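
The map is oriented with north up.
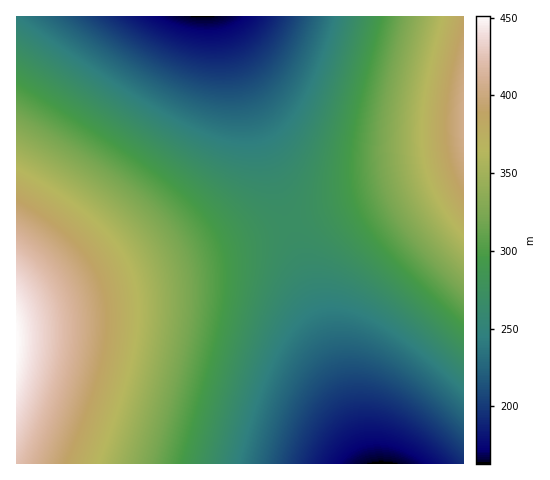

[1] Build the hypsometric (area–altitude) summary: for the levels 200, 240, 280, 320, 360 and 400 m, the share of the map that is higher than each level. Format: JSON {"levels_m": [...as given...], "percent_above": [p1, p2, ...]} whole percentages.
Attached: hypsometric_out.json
{"levels_m": [200, 240, 280, 320, 360, 400], "percent_above": [92, 77, 52, 33, 19, 7]}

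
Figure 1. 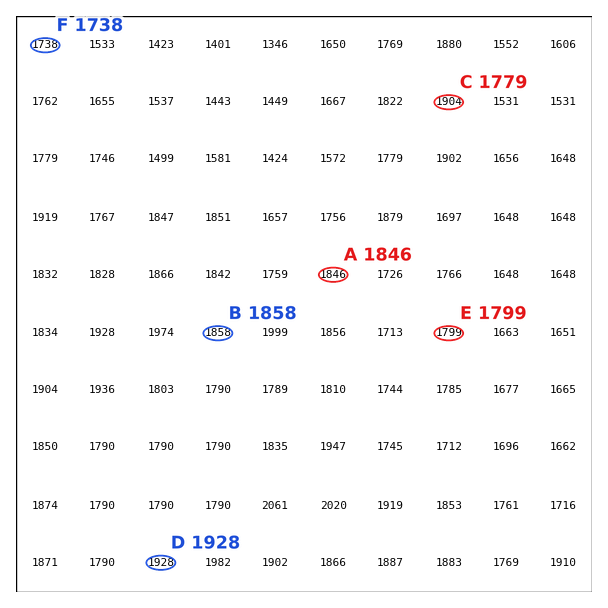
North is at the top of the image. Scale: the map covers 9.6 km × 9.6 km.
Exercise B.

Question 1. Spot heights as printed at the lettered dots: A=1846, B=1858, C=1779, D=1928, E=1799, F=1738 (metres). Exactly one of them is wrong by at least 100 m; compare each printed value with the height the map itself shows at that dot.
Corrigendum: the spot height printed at C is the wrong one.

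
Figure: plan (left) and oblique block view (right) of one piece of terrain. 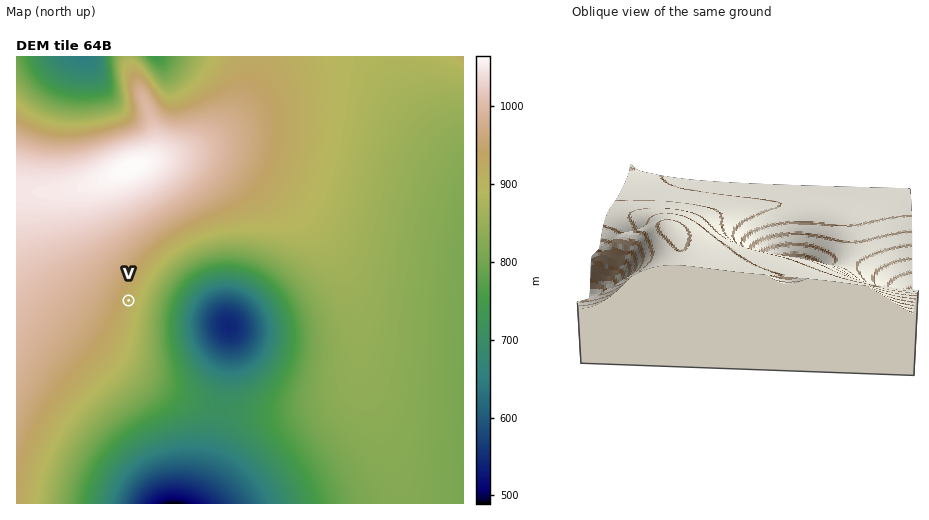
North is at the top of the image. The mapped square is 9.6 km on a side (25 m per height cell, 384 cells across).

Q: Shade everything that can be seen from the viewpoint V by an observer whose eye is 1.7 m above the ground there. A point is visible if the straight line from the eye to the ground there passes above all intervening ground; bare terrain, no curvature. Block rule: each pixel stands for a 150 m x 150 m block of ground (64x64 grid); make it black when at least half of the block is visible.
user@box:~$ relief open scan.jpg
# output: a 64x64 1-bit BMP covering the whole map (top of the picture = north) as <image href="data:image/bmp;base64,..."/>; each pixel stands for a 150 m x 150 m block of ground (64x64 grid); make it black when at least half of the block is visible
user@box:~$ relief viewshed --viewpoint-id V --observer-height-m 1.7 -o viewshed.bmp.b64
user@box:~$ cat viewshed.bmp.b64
<image width="64" height="64" href="data:image/bmp;base64,Qk0+AgAAAAAAAD4AAAAoAAAAQAAAAEAAAAABAAEAAAAAAAACAAATCwAAEwsAAAIAAAAAAAAA////AAAAAAAAAAAD/////AAAAAP////8AAAAA/////wAAAAD////+AAAAAP////4AAAAB/////AAAAAH////8AAAAAf////wAAAAD////+AAAAAP////wAAAAB/////AAAAAP////4AAAAB/////gAAAAP////8AAAAB/////gAAAAP////+AAAAB/////wAAAAH/////AAAAA/////4AAAAH/////gAAAA+A///+AAAAHwB///4AAAA8AD///AAAAHwAH//8AAAAeAAf//wAAADwAB///AAAAPAAH//4AAAAYAAf//gAAABgAB//+AAAAGAAP//wAAAAcAA///AAAAB4AH//8AAAAH4B///gAAAAf////8AAAAB/////wAAAAH////+AAAAA/////wAAAAD////+AAAAAP////wAAAAA////+AAAAAD////gAAAAAP///8AAAAAAf//+AAAAAAA///AAAAAAAB/+AAAAAAAAAAAAAAAAAAAAAAAAAAAAAAAAAAAAAAAAAAAAAAAAAAAAAAAAAAAAAAAAAAAAAAAAAAAAAAAAAAAAAAAAAAAAAAAAAAAAAAAAAAAAAAAAAAAAAAAAAAAAAAAAAAAAAAAAAAAAAAAAAAAAAAAAAAAAAAAAAAAAAAAAAAAAAAAAAAAAAAAAAAAAAAAAAAAAAAAAAAAAAAAAA=="/>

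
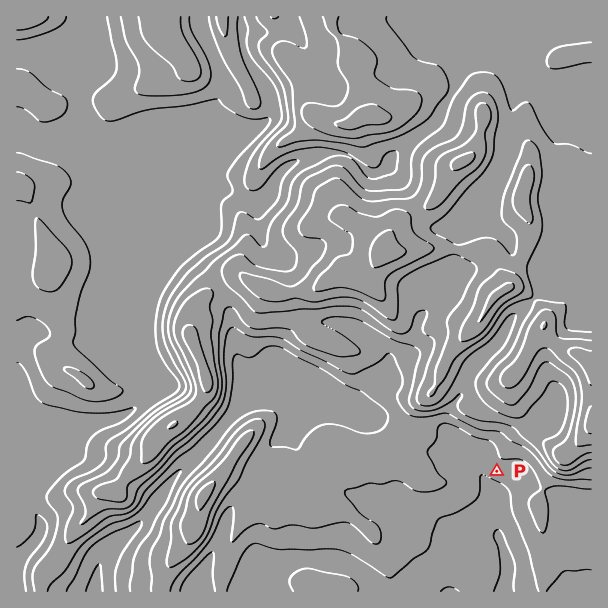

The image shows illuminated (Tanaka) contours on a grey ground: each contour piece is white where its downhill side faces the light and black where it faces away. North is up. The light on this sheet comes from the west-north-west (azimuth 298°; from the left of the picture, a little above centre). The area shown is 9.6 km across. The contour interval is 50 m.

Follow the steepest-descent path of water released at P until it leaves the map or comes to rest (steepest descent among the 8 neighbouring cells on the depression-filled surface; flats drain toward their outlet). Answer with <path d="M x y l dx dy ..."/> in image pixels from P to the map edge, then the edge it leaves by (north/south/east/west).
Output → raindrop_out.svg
<path d="M497 471l-8 8 0 6 8 12 0 34 1 2 0 3 3 4 0 3 2 2 0 3 3 6 0 4 1 2 0 7 2 2-2 1-1 21"/>
exit: south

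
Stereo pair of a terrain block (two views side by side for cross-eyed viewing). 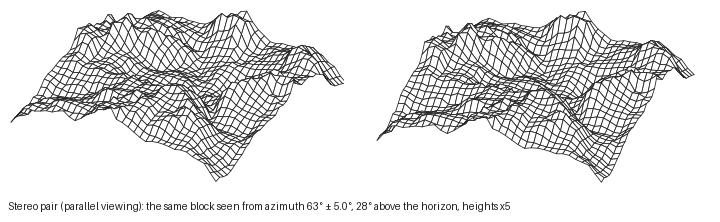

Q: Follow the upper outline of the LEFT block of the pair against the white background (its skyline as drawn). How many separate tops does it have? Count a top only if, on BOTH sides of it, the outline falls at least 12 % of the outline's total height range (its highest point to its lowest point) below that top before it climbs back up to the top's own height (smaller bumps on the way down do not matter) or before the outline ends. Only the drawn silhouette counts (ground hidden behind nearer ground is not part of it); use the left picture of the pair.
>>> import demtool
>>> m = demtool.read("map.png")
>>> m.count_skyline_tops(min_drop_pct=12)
2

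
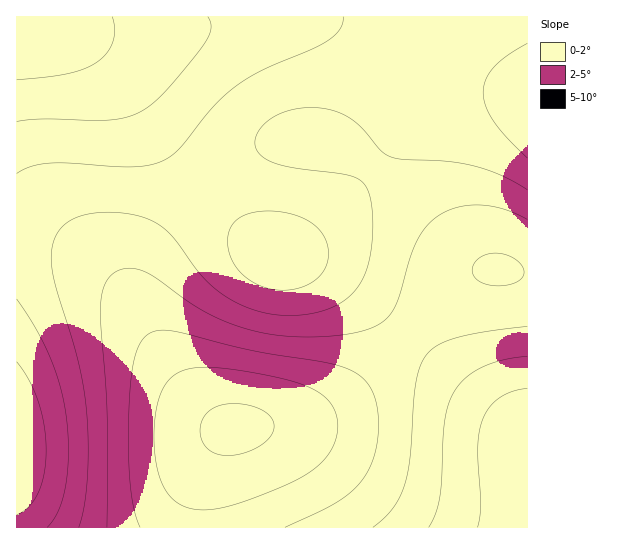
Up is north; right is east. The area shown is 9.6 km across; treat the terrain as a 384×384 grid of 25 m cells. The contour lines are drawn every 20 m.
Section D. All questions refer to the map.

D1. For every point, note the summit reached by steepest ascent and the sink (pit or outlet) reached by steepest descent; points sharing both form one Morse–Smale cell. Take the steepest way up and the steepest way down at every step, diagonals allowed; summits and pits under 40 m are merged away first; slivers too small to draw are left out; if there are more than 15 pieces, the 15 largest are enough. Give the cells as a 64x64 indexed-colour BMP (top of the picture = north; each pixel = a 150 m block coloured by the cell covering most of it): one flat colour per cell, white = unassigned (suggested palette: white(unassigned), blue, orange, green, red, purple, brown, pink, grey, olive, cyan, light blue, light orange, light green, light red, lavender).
<image width="64" height="64" href="data:image/bmp;base64,Qk12CAAAAAAAAHYAAAAoAAAAQAAAAEAAAAABAAQAAAAAAAAIAAATCwAAEwsAABAAAAAAAAAA////ALR3HwAOf/8ALKAsACgn1gC9Z5QAS1aMAMJ34wB/f38AIr28AM++FwDox64AeLv/AIrfmACWmP8A1bDFADMzMzMzMzMzMzMzMiIiIiIiIiIiIiIiIiIiIiIiIiIiMzMzMzMzMzMzMzMyIiIiIiIiIiIiIiIiIiIiIiIiIiIzMzMzMzMzMzMzMzIiIiIiIiIiIiIiIiIiIiIiIiIiIjMzMzMzMzMzMzMzMiIiIiIiIiIiIiIiIiIiIiIiIiIiMzMzMzMzMzMzMzMyIiIiIiIiIiIiIiIiIiIiIiIiIiIzMzMzMzMzMzMzMzIiIiIiIiIiIiIiIiIiIiIiIiIiIjMzMzMzMzMzMzMzMyIiIiIiIiIiIiIiIiIiIiIiIiIiMzMzMzMzMzMzMzMzIiIiIiIiIiIiIiIiIiIiIiIiIiIzMzMzMzMzMzMzMzMiIiIiIiIiIiIiIiIiIiIiIiIiIjMzMzMzMzMzMzMzMzIiIiIiIiIiIiIiIiIiIiIiIiIiMzMzMzMzMzMzMzMzMiIiIiIiIiIiIiIiIiIiIiIiIiIzMzMzMzMzMzMzMzMzIiIiIiIiIiIiIiIiIiIiIiIiIjMzMzMzMzMzMzMzMzMxIiIiIiIiIiIiIiIiIiIiIiIiMzMzMzMzMzMzMzMzMRERERESIiIiIiIiIiIiIiIiIiIzMzMzMzMzMzMzMzMRERERERERIiIiIiIiIiIiIiIiIjMzMzMzMzMzMzMzMRERERERERERIiIiIiIiIiIiIiIiMzMzMzMzMzMzMzMRERERERERERESIiIiIiIiIiIiIiIzMzMzMzMzMzMzMRERERERERERERESIiIiIiIiIiIiIjMzMzMzMzMzMzMREREREREREREREREiIiIiIiIiIiIiMzMzMzMzMzMzMxERERERERERERERERIiIiIiIiIiIiIzMzMzMzMzMzMxERERERERERERERERESIiIiIiIiIiIjMzMzMzMzMzMxEREREREREREREREREREiIiIiIiIiIiMzMzMzMzMzMzERERERERERERERERERESIiIiIiIiIiIzMzMzMzMzMzEREREREREREREREREREREiIiIiIiIiIjMzMzMzMzMzMRERERERERERERERERERERIiIiIiIiIiMzMzMzMzMzMRERERERERERERERERERERESIiIiIiIiIzMzMzMzMzMxEREREREREREREREREREREREiIiIiIiIjMzMzMzMzMxERERERERERERERERERERERERIiIiIiIiMzMzMzMzMxERERERERERERERERERERERERESIiIiIiIzMzMzMzMzEREREREREREREREREREREREREREiIiIiIjMzMzMzMzEREREREREREREREREREREREREREREiIiIiMzMzMzMzERERERERERERERERERERERERERERERIiIiIzMzMzMzERERERERERERERERERERERERERERERERERETMzMzMxERERERERERERERERERERERERERERERERERERMzMzMxEREREREREREREREREREREREREREREREREREREzMzMRERERERERERERERERERERERERERERERERERERERERERERERERERERERERERERERERERERERERERERERERERERERERERERERERERERERERERERERERERERERERERERERERERERERERERERERERERERERERERERERERERERERERERERERERERERERERERERERERERERERERERERERERERERERERERERERERERERERERERERERERERERERERERERERERERERERERERERERERERERERERERERERERERERERERERERERERERERERERERERERERERERERERERERERERERERERERERERERERERERERERERERERERERERERERERERERERERERERERERERERERERERERERERERERERERERERERERERERERERERERERERERERERERERERERERERERERERERERERERERERERERERERERERERERERERERERERERERERERERERERERERERERERERERERERERERERERERERERERERERERERERERERERERERERERERERERERERERERERERERERERERERERERERERERERERERERERERERERERERERERERERERERERERERERERERERERERERERERERERERERERERERERERERERERERERERERERERERERERERERERERERERERERERERERERERERERERERERERERERERERERERERERERERERERERERERERERERERERERERERERERERERERERERERERERERERERERERERERERERERERERERERERERERERERERERERERERERERERERERERERERERERERERERERERERERERERERERERERERERERERERERERERERERERERERERERERERERERERERERERERERERERERERERERERERERERERERERERERERERERERERERERERERERERERERERERERERERERERERERERERERERERERERERERERERERERERERERERERERERERERERERERERERERERERERERERERERERERERERERERERERERERERERERERERERERERERERERERERERERERERERERERERERERERERERERERERERERERERERERERERERERERERERERERERERERERERERERERERER"/>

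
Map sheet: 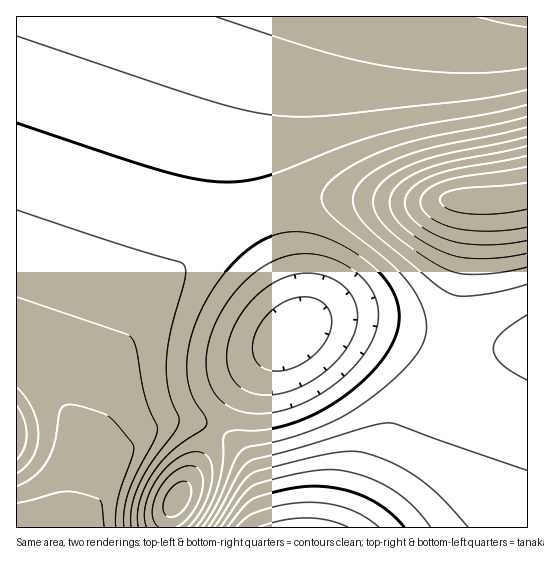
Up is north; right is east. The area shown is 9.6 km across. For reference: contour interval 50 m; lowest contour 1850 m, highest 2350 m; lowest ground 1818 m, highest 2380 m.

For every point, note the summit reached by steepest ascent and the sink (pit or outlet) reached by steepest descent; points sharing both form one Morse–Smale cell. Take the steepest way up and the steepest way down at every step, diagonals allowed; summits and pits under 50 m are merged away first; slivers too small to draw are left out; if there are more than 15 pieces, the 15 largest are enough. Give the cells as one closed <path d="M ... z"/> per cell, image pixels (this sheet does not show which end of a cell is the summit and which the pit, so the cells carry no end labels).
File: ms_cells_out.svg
<path d="M281 16l-265 1 0 342 13 6 23 22 12 18 12 28 4 21 0 23-3 17-10 34 4-3 9-32 7-48 8-31 18-51 19-36 27-37 30-31 42-32 30-16-8-18-4-20 0-40 8-42z"/><path d="M353 321l-34 0-10 3-15 8-42 41-24 33-12 23 18 12 17 21 9 23 12 42 255 1 1-182-42 5-31-2-57-18z"/><path d="M527 16l-245 0-21 61-12 56 0 40 4 20 7 17 3 2 28-9 27-4 43 0 41 4 25 0 14-3 56 0 30-4z"/><path d="M527 196l-30 4-56 0-14 3-25 0-41-4-43 0-27 4-29 9 33 90 2 13 0 10-2 6 14-7 10-3 34 0 45 10 57 18 31 2 41-6z"/><path d="M261 212l-30 15-42 32-30 31-27 37-19 36-18 51-8 31-7 48-10 35 15 0 2-2 10-31 19-40 14-15 27-16 14-4 24 1 20 8 13-23 24-33 43-42 2-6-2-23-14-40z"/><path d="M19 360l-3 1 0 166 50 1 7-18 7-33 0-23-4-21-12-28-12-18-17-16z"/><path d="M189 420l-18 0-14 4-22 12-16 15-22 44-11 33 82-1 0-8 4-12 25-41 19-36-11-6z"/><path d="M217 429l-45 78-4 12 0 8 103 1-11-43-9-23-17-21z"/>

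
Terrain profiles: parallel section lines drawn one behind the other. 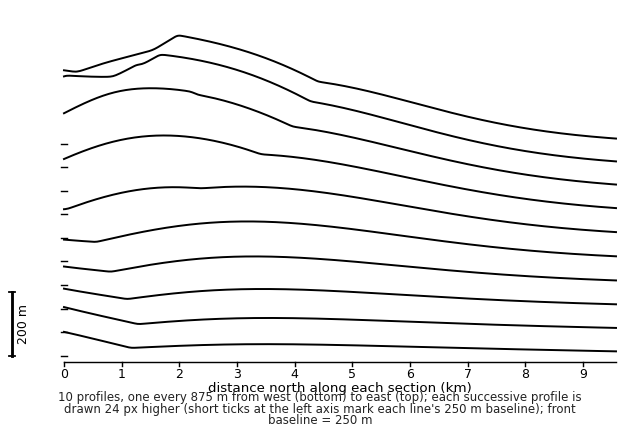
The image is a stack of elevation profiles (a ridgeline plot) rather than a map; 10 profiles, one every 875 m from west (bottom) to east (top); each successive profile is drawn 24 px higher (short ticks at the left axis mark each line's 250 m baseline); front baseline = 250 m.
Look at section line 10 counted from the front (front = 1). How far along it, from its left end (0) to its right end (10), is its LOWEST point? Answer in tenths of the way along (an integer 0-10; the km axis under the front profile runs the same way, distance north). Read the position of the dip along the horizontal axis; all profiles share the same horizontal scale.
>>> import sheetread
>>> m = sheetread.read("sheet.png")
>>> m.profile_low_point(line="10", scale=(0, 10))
10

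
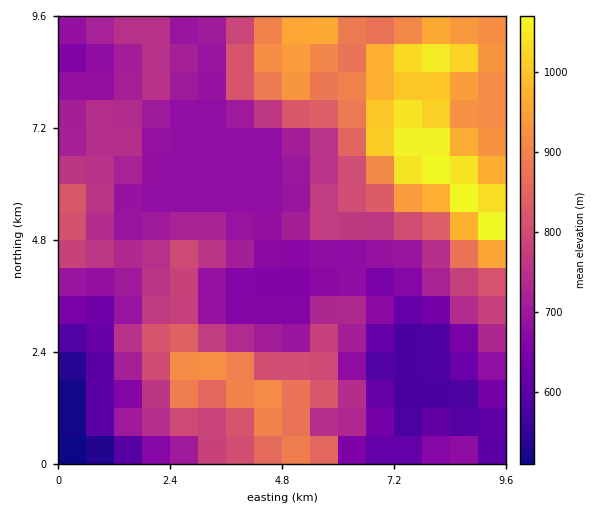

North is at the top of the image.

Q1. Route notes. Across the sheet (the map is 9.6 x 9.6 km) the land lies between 500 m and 1100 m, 760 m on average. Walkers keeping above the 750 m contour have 41.3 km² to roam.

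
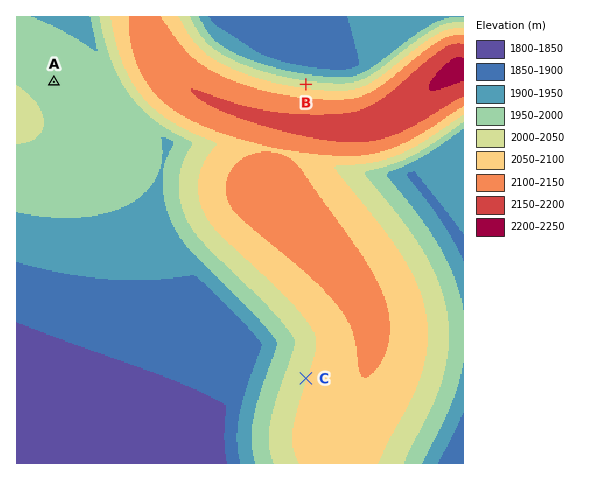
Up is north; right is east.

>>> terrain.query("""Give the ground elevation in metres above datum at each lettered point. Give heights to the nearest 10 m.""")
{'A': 1990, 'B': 2020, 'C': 2050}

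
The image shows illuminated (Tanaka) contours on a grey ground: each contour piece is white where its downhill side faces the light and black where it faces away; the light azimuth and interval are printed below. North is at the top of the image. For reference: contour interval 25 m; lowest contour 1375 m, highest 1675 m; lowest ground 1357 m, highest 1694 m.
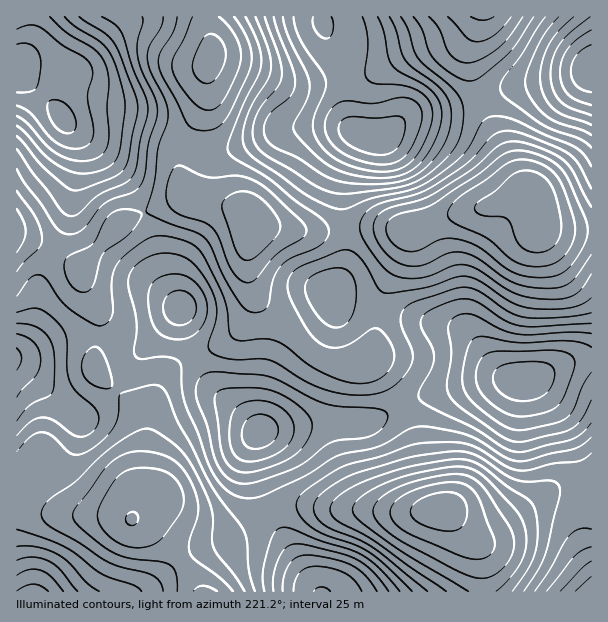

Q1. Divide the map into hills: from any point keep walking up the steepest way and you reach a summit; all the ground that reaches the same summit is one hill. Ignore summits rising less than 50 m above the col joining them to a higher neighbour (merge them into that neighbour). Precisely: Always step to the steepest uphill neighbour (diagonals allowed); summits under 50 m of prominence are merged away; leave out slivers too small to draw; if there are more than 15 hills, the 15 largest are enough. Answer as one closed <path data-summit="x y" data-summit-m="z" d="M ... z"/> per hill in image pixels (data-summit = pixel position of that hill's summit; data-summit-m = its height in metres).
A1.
<path data-summit="525 380" data-summit-m="1693" d="M531 192l-13 1-26 12-43 11-36 13-56-1-46 4-57-8-2 3-4 16 0 33 5 15 7 12 18 15 33 34 9 6 18 6 33-2 11 12 12 16 15 29 6 18 9 49 8 18 5 6 10 1 15 15 14 8 7 0 17-8 51-36 33-12 8-5 0-242-28-1-21-4-5-26z"/><path data-summit="372 137" data-summit-m="1693" d="M479 16l-272 0-1 10 5 15 0 16-5 14 0 25-8 23-12 16-8 17 2 22 7 20 8 5 38 7 13 8 6 10 3 2 62 6 40-4 56 1 36-13 43-11 26-12 13-1-14-15-36-72-7-22-5-30 9-27z"/><path data-summit="260 432" data-summit-m="1665" d="M251 283l1 25-11 19-16 15-48 22-13 13-6 10-10 35-3 31 1 42-7 14 7-4 9 0 27 19 22 10 26 0 9-4 30-19 21-6 103 7 23 0 19-2-11-24-9-49-6-18-11-21-16-24-11-12-33 2-15-4-12-8-33-34-18-15-7-12z"/><path data-summit="17 68" data-summit-m="1694" d="M206 16l-190 1 1 219 12 4 24 12 28 18 39-47 56-24 14-2-9-17-3-13 0-15 8-17 12-16 8-23 0-25 5-14 0-16z"/><path data-summit="180 308" data-summit-m="1615" d="M194 198l-18 1-56 24-38 46 3 18 13 27 0 22-4 20 0 13 16 17 35 30 2 22 4-31 13-30 13-13 53-26 11-11 11-19 0-18-5-20 0-18 6-27-1-4-6-7-13-8z"/><path data-summit="17 359" data-summit-m="1630" d="M18 236l-2 1 0 233 8-1 17-11 19 36 14 16 15 4 16 0 27 4 13-20 0-82-35-30-16-17 0-13 4-20 0-22-13-27-3-17-29-18z"/><path data-summit="321 591" data-summit-m="1652" d="M305 505l-15 0-14 3-10 4-27 18-9 4-26 0-10-4-12-6-27-19-12 1-11 13 15 7 19 16 15 18 20 32 281-1 0-24-2-15-5-9-31-33-51 2-22-2-36 0z"/><path data-summit="591 69" data-summit-m="1694" d="M591 16l-111 0-11 37 3 24 9 28 36 72 8 10 10 7 6 18 1 13 10 4 40 1z"/><path data-summit="33 591" data-summit-m="1636" d="M41 458l-11 8-14 5 1 121 183-1-24-37-15-18-14-10-21-9-37-3-15-4-14-16z"/><path data-summit="591 591" data-summit-m="1624" d="M591 474l-40 16-29 21-34 21-12 2-18-10 17 19 5 9 2 15 1 25 109-1z"/>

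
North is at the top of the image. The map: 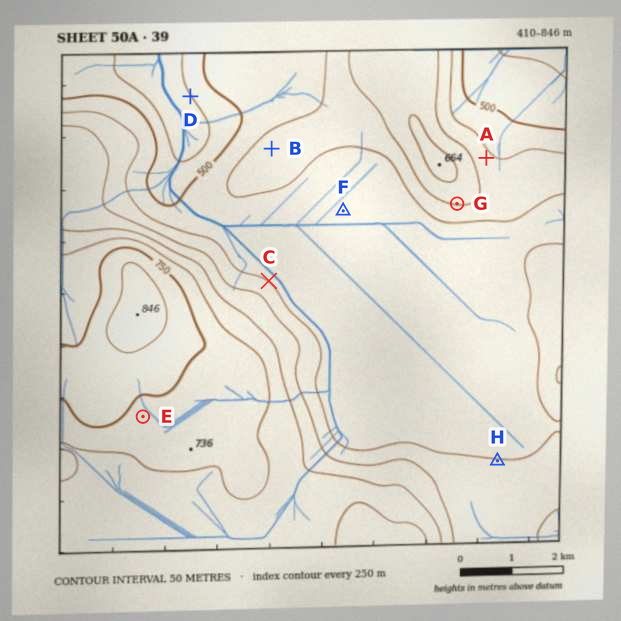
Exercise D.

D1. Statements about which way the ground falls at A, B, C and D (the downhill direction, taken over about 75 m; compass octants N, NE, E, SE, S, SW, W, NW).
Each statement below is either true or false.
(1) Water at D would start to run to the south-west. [true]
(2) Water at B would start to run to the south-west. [false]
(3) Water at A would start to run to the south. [false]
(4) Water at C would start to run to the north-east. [true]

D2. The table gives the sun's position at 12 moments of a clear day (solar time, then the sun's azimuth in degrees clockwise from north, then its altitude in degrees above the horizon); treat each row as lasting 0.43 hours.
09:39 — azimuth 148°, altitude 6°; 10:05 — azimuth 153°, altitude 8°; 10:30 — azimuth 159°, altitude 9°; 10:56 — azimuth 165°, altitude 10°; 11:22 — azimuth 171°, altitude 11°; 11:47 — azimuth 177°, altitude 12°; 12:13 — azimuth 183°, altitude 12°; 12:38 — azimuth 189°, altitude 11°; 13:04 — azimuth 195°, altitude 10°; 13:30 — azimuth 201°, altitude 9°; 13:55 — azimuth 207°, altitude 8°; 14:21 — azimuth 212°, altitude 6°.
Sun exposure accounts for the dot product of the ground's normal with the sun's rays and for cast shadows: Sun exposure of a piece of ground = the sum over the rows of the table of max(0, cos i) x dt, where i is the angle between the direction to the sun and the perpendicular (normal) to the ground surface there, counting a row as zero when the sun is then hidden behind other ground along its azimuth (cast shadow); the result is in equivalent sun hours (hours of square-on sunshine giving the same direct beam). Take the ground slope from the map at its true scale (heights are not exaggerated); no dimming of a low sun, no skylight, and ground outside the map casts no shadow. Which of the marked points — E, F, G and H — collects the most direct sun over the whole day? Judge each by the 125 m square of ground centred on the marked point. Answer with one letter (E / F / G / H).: G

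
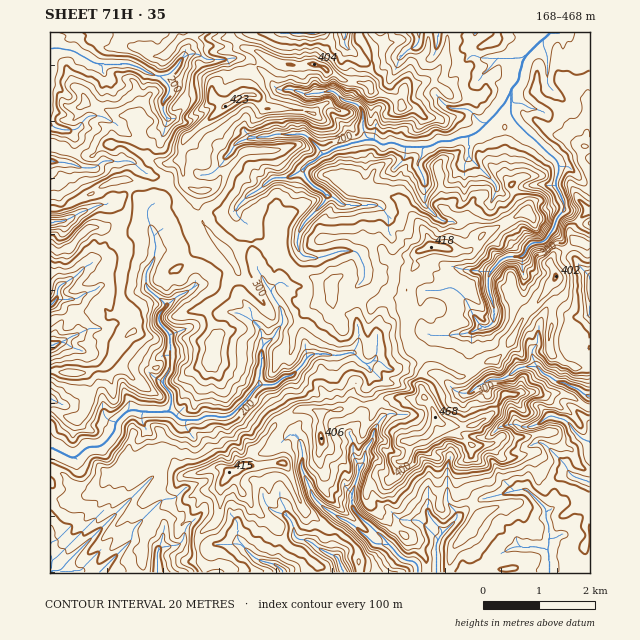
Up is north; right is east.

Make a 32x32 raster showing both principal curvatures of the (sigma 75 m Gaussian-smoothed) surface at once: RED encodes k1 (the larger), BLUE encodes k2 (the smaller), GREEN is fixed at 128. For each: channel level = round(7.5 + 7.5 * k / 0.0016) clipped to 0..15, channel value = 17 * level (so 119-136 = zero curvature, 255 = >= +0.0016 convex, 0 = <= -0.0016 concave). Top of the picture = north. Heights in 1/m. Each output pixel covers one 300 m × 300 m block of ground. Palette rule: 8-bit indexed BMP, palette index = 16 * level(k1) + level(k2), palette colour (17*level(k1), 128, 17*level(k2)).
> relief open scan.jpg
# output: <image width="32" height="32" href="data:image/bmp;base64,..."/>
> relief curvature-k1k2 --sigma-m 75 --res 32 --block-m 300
<image width="32" height="32" href="data:image/bmp;base64,Qk02CAAAAAAAADYEAAAoAAAAIAAAACAAAAABAAgAAAAAAAAEAAATCwAAEwsAAAABAAAAAAAAAIAAABGAAAAigAAAM4AAAESAAABVgAAAZoAAAHeAAACIgAAAmYAAAKqAAAC7gAAAzIAAAN2AAADugAAA/4AAAACAEQARgBEAIoARADOAEQBEgBEAVYARAGaAEQB3gBEAiIARAJmAEQCqgBEAu4ARAMyAEQDdgBEA7oARAP+AEQAAgCIAEYAiACKAIgAzgCIARIAiAFWAIgBmgCIAd4AiAIiAIgCZgCIAqoAiALuAIgDMgCIA3YAiAO6AIgD/gCIAAIAzABGAMwAigDMAM4AzAESAMwBVgDMAZoAzAHeAMwCIgDMAmYAzAKqAMwC7gDMAzIAzAN2AMwDugDMA/4AzAACARAARgEQAIoBEADOARABEgEQAVYBEAGaARAB3gEQAiIBEAJmARACqgEQAu4BEAMyARADdgEQA7oBEAP+ARAAAgFUAEYBVACKAVQAzgFUARIBVAFWAVQBmgFUAd4BVAIiAVQCZgFUAqoBVALuAVQDMgFUA3YBVAO6AVQD/gFUAAIBmABGAZgAigGYAM4BmAESAZgBVgGYAZoBmAHeAZgCIgGYAmYBmAKqAZgC7gGYAzIBmAN2AZgDugGYA/4BmAACAdwARgHcAIoB3ADOAdwBEgHcAVYB3AGaAdwB3gHcAiIB3AJmAdwCqgHcAu4B3AMyAdwDdgHcA7oB3AP+AdwAAgIgAEYCIACKAiAAzgIgARICIAFWAiABmgIgAd4CIAIiAiACZgIgAqoCIALuAiADMgIgA3YCIAO6AiAD/gIgAAICZABGAmQAigJkAM4CZAESAmQBVgJkAZoCZAHeAmQCIgJkAmYCZAKqAmQC7gJkAzICZAN2AmQDugJkA/4CZAACAqgARgKoAIoCqADOAqgBEgKoAVYCqAGaAqgB3gKoAiICqAJmAqgCqgKoAu4CqAMyAqgDdgKoA7oCqAP+AqgAAgLsAEYC7ACKAuwAzgLsARIC7AFWAuwBmgLsAd4C7AIiAuwCZgLsAqoC7ALuAuwDMgLsA3YC7AO6AuwD/gLsAAIDMABGAzAAigMwAM4DMAESAzABVgMwAZoDMAHeAzACIgMwAmYDMAKqAzAC7gMwAzIDMAN2AzADugMwA/4DMAACA3QARgN0AIoDdADOA3QBEgN0AVYDdAGaA3QB3gN0AiIDdAJmA3QCqgN0Au4DdAMyA3QDdgN0A7oDdAP+A3QAAgO4AEYDuACKA7gAzgO4ARIDuAFWA7gBmgO4Ad4DuAIiA7gCZgO4AqoDuALuA7gDMgO4A3YDuAO6A7gD/gO4AAID/ABGA/wAigP8AM4D/AESA/wBVgP8AZoD/AHeA/wCIgP8AmYD/AKqA/wC7gP8AzID/AN2A/wDugP8A/4D/AIeGh4WXyIG3trfIx8KRpNjXkPi2lJG0xXWGl5iYhZiHhoaWl5XHcYPVhJWCl7fWkZHU5oGQ16PGt4Z2dYWFh5h1l4WmlqaUp7XXhYWHyJGm9+WAkPW3hIHXp4Z2mIWGl4aHh4WWlpWGlaWklbeUpPegsLDnlYWDxoHXppenhKeXppeXiIaWlpWnprTYhYX2kPeQ9rWmhpOlp4OTpZOWlsimpaaoh4aFxsWk2JV1dfWQ2KTAyOd0g4SklIV0laaUg6VztbTIp5alpcbG98bowsWmt2Ck+NejofjXo8elp4TGdKSCcdaVp6eFlpWlxoSStdiksbPF9sZx1NbnpaWUxpSEyLZzxaTYdISWhJamx3W1tXPGoMim5ufl1LCgwPayldW3tpOQgZCDpHGQgpe359fXyKakknLllYXY95HVgLPFg5W11oHH9ZKnl8mAo5aWlJampMbm1uiEcJL2+PX21bDG17anxNaA1aeop6iQsIC4hpa2dHO1tKTYkKCgtYCQxramlLeWhaSBtsmXqID4xJGUlIOFhaWnl4fW+ZGg1va3YJSHl6eXxpG3yIeWgaXGlJallYWXt4eHlqfG+ID3dYe3lYaGp9eQo4K2p6eUkraGl8iUdJanh5a1gIL2kuWFp7Snl5eoyJDn16aFhbeTl5eolqamppeHiKXWgMbWo4aTkLWFhqaDspCTpqeFtpSXh6iHhpenl4eHp9LA1rXHt5KTkqeXt4K5uISGl7eEhqamqKiFdoenh5e0sMH3gebJgreldIanlpSXl4enloaopIOEloSXlreFlbW3gKCx+qPE5veFlpeXhYeHl6eWh7eQybelpqd1lffntue3pYCg8/mAovi3h4aGh4endoaHp6KjqKeYh4amtoKVt/bV+LDkwvfBkISXhoeHloWFlKeY18C0gJKDltWg2KaUdMf6tWD2hrfopoaHhoXIyJeCkcmnwoDWx8e4ppG2lcmBw7KxwOeXlYLGx5SFpZWVt5eToIDR+cmmtYSjssV0g8TI18Sys5KzxpKDtsXnhqeTxsbZlZCRppbGxZTE+IO2p4aWgnPW15SW2baWc9bHhqWgsNHzwJKAgoFxkoCAhIWGhoOUt7iRlIWVhqiSgtTWlpS1gnDF+LWhtZW11velhYaGpqeHl6PItqant4C1pNbog+b39/f28qCi+ea2kZSXhYaVlYaXk8andZbHxIKE+IXYx3CAcKCw9/bGtoPHpqeWhbiFlpiUt4WExoCQkbfYt6eTtsfV+PXGpZPHtoaXhaeGppWYh5WEhKSSxemik5KCo+fWxuilc6SmcqWUt4aFhXaWhoeGh4a3p7iohsa0p7jEk3ODhNaQ6Ka4krW2hpa4hneGh6g="/>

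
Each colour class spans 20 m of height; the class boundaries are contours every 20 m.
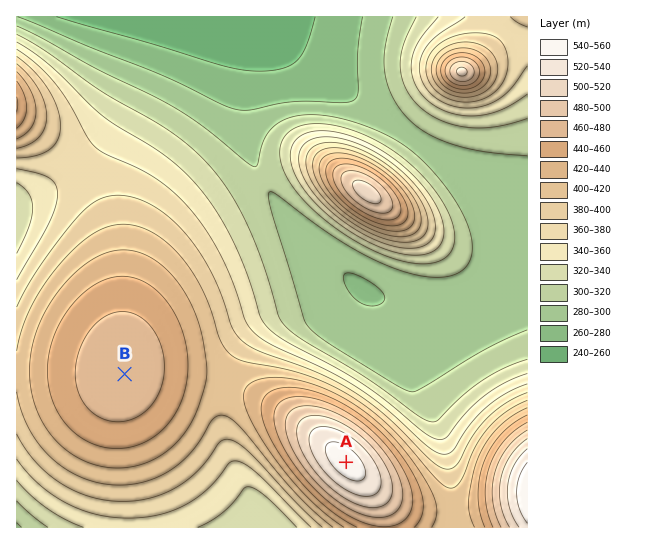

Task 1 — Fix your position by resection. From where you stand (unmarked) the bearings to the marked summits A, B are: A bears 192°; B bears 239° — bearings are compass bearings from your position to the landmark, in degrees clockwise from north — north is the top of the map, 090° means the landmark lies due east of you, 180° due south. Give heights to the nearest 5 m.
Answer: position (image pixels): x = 400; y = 209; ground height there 465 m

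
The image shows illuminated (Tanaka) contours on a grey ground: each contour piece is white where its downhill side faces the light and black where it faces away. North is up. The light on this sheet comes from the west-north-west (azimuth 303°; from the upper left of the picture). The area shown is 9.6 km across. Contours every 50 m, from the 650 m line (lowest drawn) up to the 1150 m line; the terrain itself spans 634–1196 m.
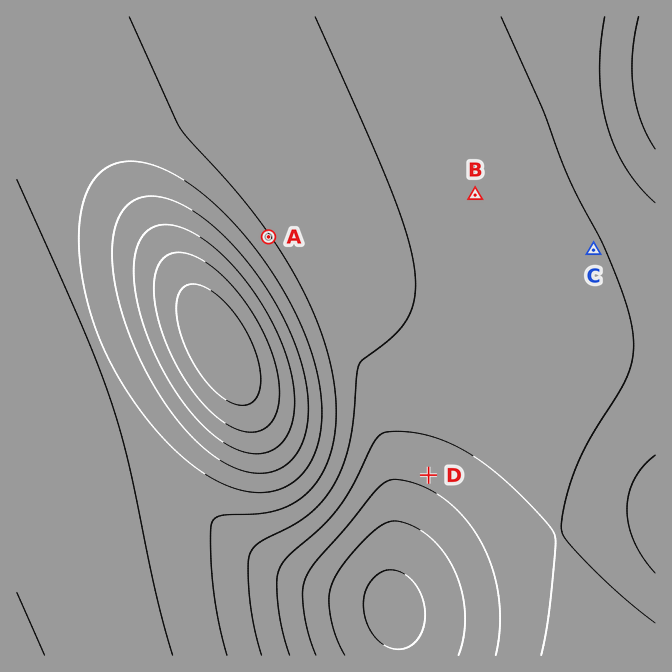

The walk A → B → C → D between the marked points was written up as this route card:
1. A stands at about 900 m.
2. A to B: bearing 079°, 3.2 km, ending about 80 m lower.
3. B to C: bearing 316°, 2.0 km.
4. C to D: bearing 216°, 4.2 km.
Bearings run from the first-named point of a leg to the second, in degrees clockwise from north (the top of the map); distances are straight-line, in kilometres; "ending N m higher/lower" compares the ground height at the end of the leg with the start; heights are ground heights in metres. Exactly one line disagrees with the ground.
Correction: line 3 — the bearing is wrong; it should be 115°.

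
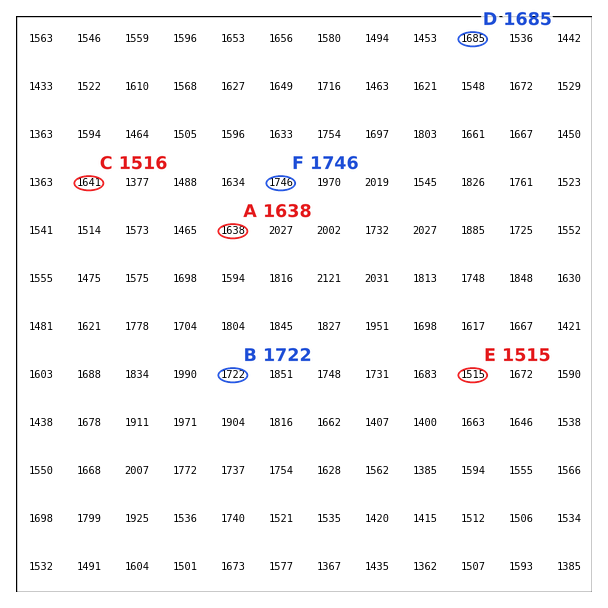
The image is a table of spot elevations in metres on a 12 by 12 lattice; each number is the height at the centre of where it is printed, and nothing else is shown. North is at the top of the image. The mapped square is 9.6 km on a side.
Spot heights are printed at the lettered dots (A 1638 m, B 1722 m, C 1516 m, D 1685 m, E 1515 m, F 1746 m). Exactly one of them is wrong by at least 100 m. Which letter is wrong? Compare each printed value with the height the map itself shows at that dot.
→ C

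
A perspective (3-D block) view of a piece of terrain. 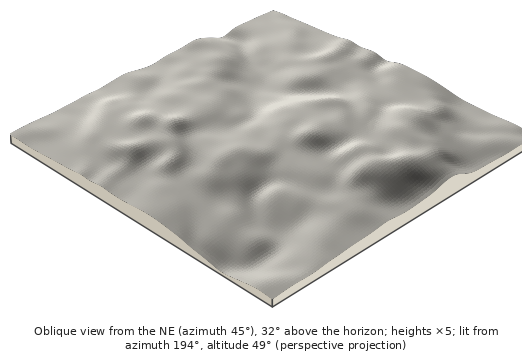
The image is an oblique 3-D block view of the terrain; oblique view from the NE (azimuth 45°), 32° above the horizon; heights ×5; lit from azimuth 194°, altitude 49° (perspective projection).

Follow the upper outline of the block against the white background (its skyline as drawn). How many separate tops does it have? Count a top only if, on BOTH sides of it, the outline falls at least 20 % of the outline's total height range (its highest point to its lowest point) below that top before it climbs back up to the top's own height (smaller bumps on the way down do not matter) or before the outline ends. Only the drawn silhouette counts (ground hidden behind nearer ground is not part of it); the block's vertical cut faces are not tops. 1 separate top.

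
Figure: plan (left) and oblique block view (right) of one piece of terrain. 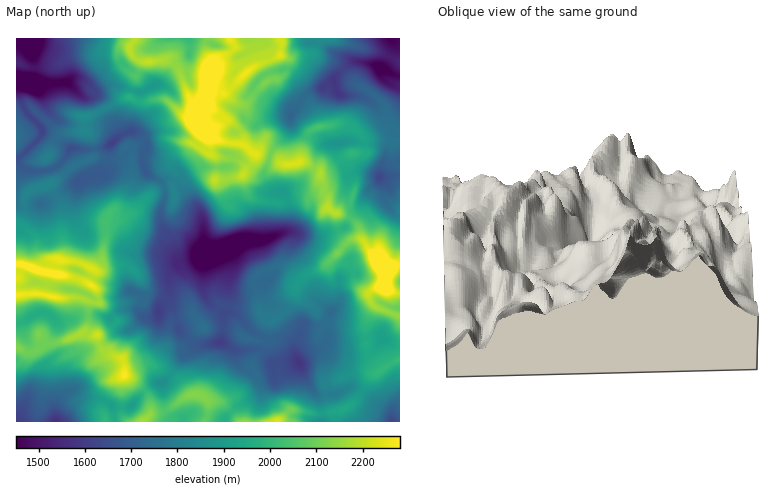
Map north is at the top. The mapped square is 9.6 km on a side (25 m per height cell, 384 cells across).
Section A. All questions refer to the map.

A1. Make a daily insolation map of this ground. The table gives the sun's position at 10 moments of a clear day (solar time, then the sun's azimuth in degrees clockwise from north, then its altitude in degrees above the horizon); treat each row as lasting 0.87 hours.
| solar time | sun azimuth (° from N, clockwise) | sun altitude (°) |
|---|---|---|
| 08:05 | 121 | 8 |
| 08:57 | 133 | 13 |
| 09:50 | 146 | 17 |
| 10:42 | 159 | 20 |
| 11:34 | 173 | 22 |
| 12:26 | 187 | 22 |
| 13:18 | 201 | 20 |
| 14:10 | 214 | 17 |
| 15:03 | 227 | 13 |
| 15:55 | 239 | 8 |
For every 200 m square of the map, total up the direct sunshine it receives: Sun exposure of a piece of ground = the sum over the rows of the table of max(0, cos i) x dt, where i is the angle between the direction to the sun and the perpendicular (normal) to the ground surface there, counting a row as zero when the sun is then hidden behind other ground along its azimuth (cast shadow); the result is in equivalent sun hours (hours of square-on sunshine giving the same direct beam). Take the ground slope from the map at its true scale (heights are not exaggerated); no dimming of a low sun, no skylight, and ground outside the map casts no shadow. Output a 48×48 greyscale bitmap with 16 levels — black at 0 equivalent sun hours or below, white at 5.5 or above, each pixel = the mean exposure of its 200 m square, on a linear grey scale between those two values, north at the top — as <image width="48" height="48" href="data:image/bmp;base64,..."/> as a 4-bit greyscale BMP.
<image width="48" height="48" href="data:image/bmp;base64,Qk32BAAAAAAAAHYAAAAoAAAAMAAAADAAAAABAAQAAAAAAIAEAAATCwAAEwsAABAAAAAAAAAAAAAAABEREQAiIiIAMzMzAERERABVVVUAZmZmAHd3dwCIiIgAmZmZAKqqqgC7u7sAzMzMAN3d3QDu7u4A////AIiaqqqYZWIBaYdmRIhiAAAURpy6q6h4moeJq7l1Q0ICNFq6mauBAAABVjI0aZh4qZd4mXZUR6pUMhOcyXdmIAAAAAAQAmiJurmImGRYvd3JMQElZTEjMQAAAAFUMjiqq9yqqpmK3u7bQRIgABEgAAAAABRoqGnLq+/t3d3bdXuXeGQgAAEQASAAEBNFaJmsut7bzd7dllRFiXMAAAARJDIiIRMzRWZWq5zrismHmYZEVDEAABEiNWZlQ1VERWZVWLidyIh1diJTIjQhABEiIliYiIdVZndURENnrduqcgAUISVVVCE3mYiIiHdmZ3d0RiWHMlq6ogACQQIlm7h5dWd4hmd2aIdneTMzIREyEyEAEhRWeIdlNquph2Z3d3mZm2MQJDIhE0ZSIyVmZEVTaZiamIp2Znis3KhleqmIiTJFZTRVU0ZmeHVYrLl1Vnnfte7e/+3d2YeGh1REQ0dlVlZ3rJaKd5ukaN//uHdWdmI1eFRDM0M0ZVV5uYiamKud/hEQEjatiIhql1QyMzQ0ZlVXeJmaq3OMpZZovdtyWJq7hlQyMiNDR3ZVZ6q6diEzNmv8hkJJmYmXZWQzIRIzNGdkRHvbl0aanKYQJYqDJWZEVWVUEAEiIRNUIiWZl3m3VQABRCEAJURVZWd2QQACIQASEjQ3qHpjIAAAAAAAFnZ4h3iIiIUhEAERETQzWrkSIAAAAAAAJoiIqHiJqruWQhERETVUN7UBMhEAABASVpmYqHiamb7tupdTNXiGMSAAIUEAASI1ZnmZiIqqmJ///+3Mu8zLhkEAEBEREiNEV3eJiIuYiZ3v////7uv/6CIhADQiNDIzJGVGinqomru5vv7t3ciGNTIhEnd3ZDIhEREUi2eavMqIvKhmmYhEFGEiIle7hSIRAAEBNnZ6zu66qGZVd3hlUnQjIkJGh0MyEREhAVV5zdze7cuql3l1Y0hBMzEAFIdUMzNCBIiKt0Voup3v7Jh1VEZkVEZ2Mmqnd2ZlaJiblSIjSLnv/8VUV3mpiFeLtiR6l3ZmdnnMq+ynWshjR3IjZ5vKZoI0ZzESQldmV4q823VoqHYhETEBNXeaiZciNprLkyVmebzdms7bgzcgACQyEBRXh3hiWM3KmmIUeHQ0y4UgIRZAAEeJmIdmVlVGVEZmeJmIqXeMdFiHMQAQAEq6qHQ0VkJYM3mYiIrMqIrIdkSFRkIQAAASRTI0VUWCSHQ1nLvdp4pmiZY1iHdRABAAABI0VDURMgAAFb3czcYVWoZ5eHmFQyAAAAE1QwAAAAAABHdiNDBFNomnVpi7dSAAABRjEQABEAAieENnIQKBN5ZqpZu9ynEABHYhACEkUyRZuZvLh4pxZXhXykiru7tzRUIREszLu6q8qbt53spUZDdzbLU1qqu6YhIhFaZHebzLmKa+7clCRGVlM67sypvLgwJFaCElVnmYiKujEkVBQiRlRFaceImGeb3bhDI0ZmdlZ4p1IREjQQA5dlRWMiNq3cl1M0M2eHdUVVRphSESRDamRWaHdVasp0MzNQ=="/>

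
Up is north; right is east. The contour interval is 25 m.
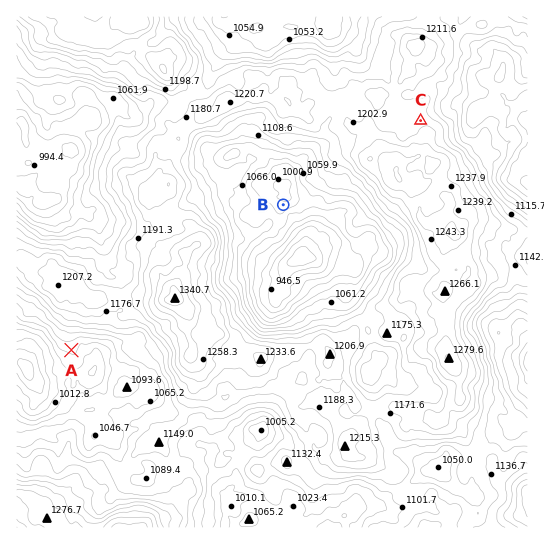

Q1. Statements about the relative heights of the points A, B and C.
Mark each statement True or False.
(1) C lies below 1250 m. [True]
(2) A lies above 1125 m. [False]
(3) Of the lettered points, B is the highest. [False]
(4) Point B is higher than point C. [False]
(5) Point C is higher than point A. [True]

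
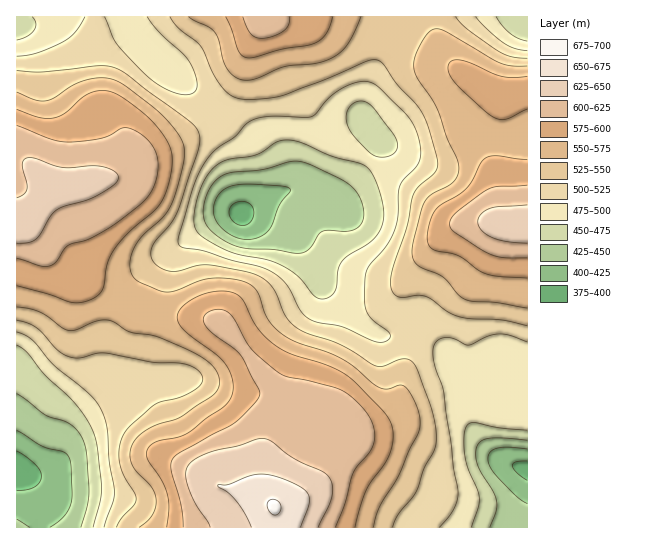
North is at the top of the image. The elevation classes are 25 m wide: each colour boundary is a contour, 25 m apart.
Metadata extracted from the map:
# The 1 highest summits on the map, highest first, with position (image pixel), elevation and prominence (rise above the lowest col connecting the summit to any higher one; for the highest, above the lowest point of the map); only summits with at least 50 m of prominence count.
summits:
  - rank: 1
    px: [274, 507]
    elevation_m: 677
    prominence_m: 290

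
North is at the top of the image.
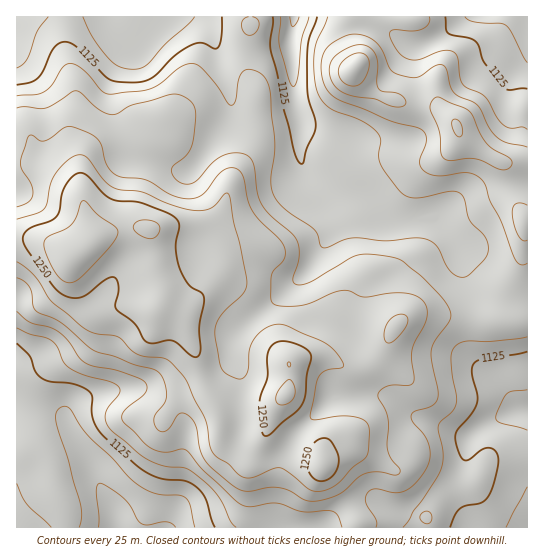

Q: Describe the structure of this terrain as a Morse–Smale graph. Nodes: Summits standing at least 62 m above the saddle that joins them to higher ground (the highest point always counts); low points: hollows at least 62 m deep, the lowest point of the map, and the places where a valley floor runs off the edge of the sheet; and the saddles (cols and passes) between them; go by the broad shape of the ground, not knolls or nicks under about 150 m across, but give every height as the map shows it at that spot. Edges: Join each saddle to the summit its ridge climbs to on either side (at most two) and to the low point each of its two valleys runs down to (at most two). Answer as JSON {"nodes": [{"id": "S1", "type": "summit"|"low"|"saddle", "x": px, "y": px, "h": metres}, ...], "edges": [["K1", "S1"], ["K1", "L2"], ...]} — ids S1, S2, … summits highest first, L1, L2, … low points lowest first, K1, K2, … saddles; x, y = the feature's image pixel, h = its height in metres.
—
{"nodes": [
{"id": "S1", "type": "summit", "x": 73, "y": 257, "h": 1297},
{"id": "S2", "type": "summit", "x": 354, "y": 69, "h": 1247},
{"id": "L1", "type": "low", "x": 117, "y": 527, "h": 1059},
{"id": "L2", "type": "low", "x": 294, "y": 17, "h": 1071},
{"id": "L3", "type": "low", "x": 527, "y": 17, "h": 1081},
{"id": "L4", "type": "low", "x": 527, "y": 410, "h": 1082},
{"id": "K1", "type": "saddle", "x": 349, "y": 507, "h": 1185},
{"id": "K2", "type": "saddle", "x": 347, "y": 17, "h": 1170},
{"id": "K3", "type": "saddle", "x": 474, "y": 319, "h": 1166}],
"edges": [["K1", "S1"], ["K1", "L1"], ["K1", "L4"], ["K2", "S2"], ["K2", "L2"], ["K2", "L3"], ["K3", "S1"], ["K3", "S2"], ["K3", "L2"], ["K3", "L4"]]}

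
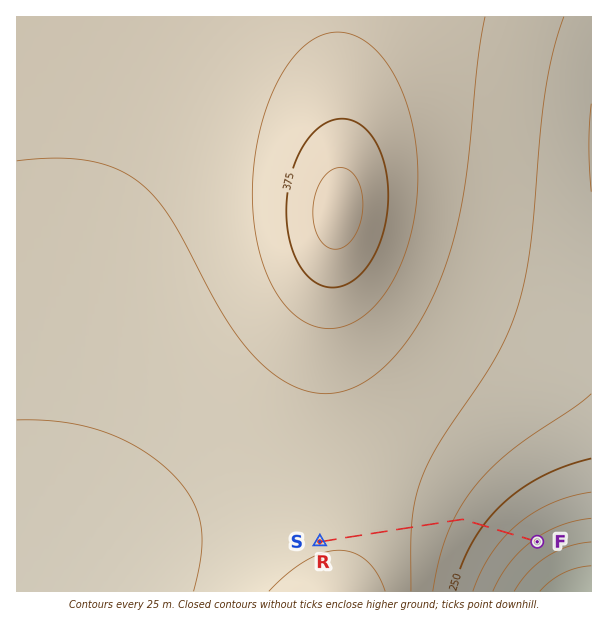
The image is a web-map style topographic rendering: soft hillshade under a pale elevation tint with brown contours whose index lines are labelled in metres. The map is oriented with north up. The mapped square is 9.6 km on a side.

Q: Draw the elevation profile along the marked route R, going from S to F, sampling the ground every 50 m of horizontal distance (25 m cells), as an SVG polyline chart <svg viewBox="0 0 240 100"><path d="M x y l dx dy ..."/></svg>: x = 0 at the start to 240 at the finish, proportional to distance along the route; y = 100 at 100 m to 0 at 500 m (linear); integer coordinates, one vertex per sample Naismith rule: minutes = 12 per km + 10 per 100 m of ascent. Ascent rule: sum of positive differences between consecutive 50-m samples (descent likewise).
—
<svg viewBox="0 0 240 100"><path d="M0 45l3 0 3 0 4 0 3 0 3 0 3 0 4 0 3 0 3 0 3 0 4 0 3 0 3 0 3 0 4 0 3 1 3 0 3 0 3 0 4 1 3 0 3 0 3 0 4 1 3 0 3 0 3 1 4 0 3 0 3 1 3 0 4 0 3 1 3 0 3 1 3 0 4 1 3 0 3 0 3 1 4 0 3 1 3 0 3 1 4 0 3 1 3 0 3 1 4 0 3 1 3 1 3 0 3 1 4 1 3 0 3 1 3 1 4 0 3 1 3 1 3 1 4 0 3 1 3 1 3 0 4 1 3 1 3 1 3 0 3 1 4 1 3 1 3 0 3 1 1 0"/></svg>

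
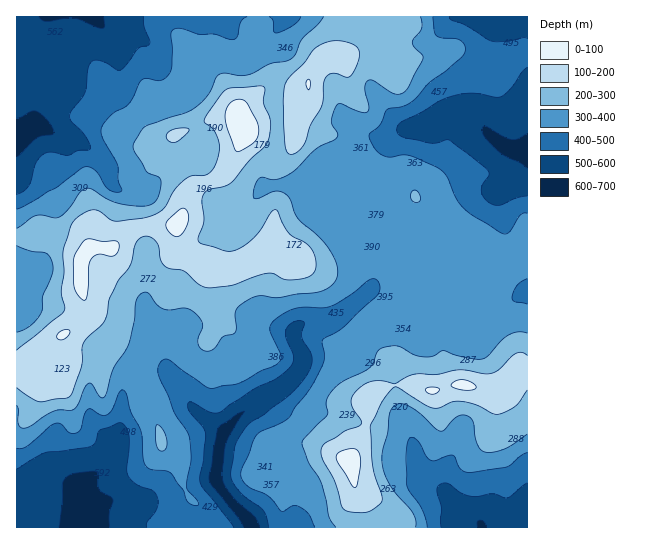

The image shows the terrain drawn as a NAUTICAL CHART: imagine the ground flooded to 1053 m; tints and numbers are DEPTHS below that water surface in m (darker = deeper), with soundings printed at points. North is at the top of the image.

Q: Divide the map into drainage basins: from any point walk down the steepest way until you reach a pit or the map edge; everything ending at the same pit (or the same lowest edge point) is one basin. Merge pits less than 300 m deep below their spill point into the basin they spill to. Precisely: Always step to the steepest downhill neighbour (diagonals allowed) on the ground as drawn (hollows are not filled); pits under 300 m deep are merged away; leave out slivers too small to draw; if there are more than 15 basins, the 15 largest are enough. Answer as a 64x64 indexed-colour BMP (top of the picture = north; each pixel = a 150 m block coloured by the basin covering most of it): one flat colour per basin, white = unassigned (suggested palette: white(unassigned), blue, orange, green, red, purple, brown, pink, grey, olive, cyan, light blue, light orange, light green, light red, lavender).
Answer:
<image width="64" height="64" href="data:image/bmp;base64,Qk12CAAAAAAAAHYAAAAoAAAAQAAAAEAAAAABAAQAAAAAAAAIAAATCwAAEwsAABAAAAAAAAAA////ALR3HwAOf/8ALKAsACgn1gC9Z5QAS1aMAMJ34wB/f38AIr28AM++FwDox64AeLv/AIrfmACWmP8A1bDFABERERERERERERERERERERERERERERERETMzMzMzMzMzERERERERERERERERERERERERERERERERMzMzMzMzMzMRERERERERERERERERERERERERERERERMzMzMzMzMzMxERERERERERERERERERERERERERERETMzMzMzMzMzMzEREREREREREREREREREREREREREREzMzMzMzMzMzMzMREREREREREREREREREREREREREREzMzMzMzMzMzMzMxERERERERERERERERERERERERERETMzMzMzMzMzMzMzERERERERERERERERERERERERERERMzMzMzMzMzMzMzMREREREREREREREREREREREREREREzMzMzMzMzMzMzMxERERERERERERERERERERERERERETMzMzMzMzMzMzMzEREREREREREREREREREREREREREREzMzMzMzMzMzMzMRERERERERERERERERERERERERERETMzMzMzMzMzMzMxEREREREREREREREREREREREREREREzMzMzMzMzMzMzERERERERERERERERERERERERERERETMzMzMzMzMzMzMRERERERERERERERERERERERERERERMzMzMzMzMzMzMxEREREREREREREREREREREREREREREzMzMzMzMzMzMzERERERERERERERERERERERERERERETMzMzMzMzMzMzMRERERERERERERERERERERERERERERETMzMRMzMxETMxEREREREREREREREREREREREREREREREREREREREREzEREREREREREREREREREREREREREREREREREREREREREiIiIRERERERERERERERERERERERERERERERERERERESIiIhERERERERERERERERERERERERERERERERERERERIiIiEREREREREREREREREREREREREREREREREREREREiIiIRERERERERERERERERERERERERERERERERERERESIiIhERERERERERERERERERERERERERERERERERERERIiIiIhEREREREREREREREREREREREREREREREREREREiIiIiERERERERERERERERERERERERERERERERERERESIiIiIhERERERERERERERERERERERERERERERERERERIiIiIiEREREREREREREREREREREREREREREREREREREiIiIiERERERERERERERERERERERERERERERERERERESIiIiIRERERERERERERERERERERERERERERERERERERIiIiIhEREREREREREREREREREREREREREREREREREREiIiIiERERERERERERERERERERERERERERERERERERESIiIiIRERERERERERERERERERERERERERERERERERERIiIiIiEREREREREREREREREREREREREREREREREREREiIiIiIiIRERERERERERERERERERERERERERERERERESIiIiIiIiERERERERERERERERERERERERERERERERERIiIiIiIiIiEREREREREREREREREREREREREREREREREiIiIiIiIiIiIiERERERERERERERERERERERERERERESIiIiIiIiIiIiIhERERERERERERERERERERERERERERIiIiIiIiIiIiIiEREREREREREREREREREREREREREREiIiIiIiIiIiIiIRERERERERERERERERERERERERERESIiIiIiIiIiIiIiERERERERERERERERERERERERERERIiIiIiIiIiIiIiIREREREREREREREREREREREREREREiIiIiIiIiIiIiIhERERERERERERERERERERERERERESIiIiIiIiIiIiIiERERERERERERERERERERERERERERIiIiIiIiIiIiIiEREREREREREREREREREREREREREREiIiIiIiIiIiIiIRERERERERERERERERERERERERERESIiIiIiIiIiIiIRERERERERERERERERERERERERERERIiIiIiIiIiIiIiEREREREREREREREREREREREREREREiIiIiIiIiIiIiIiERERERERERERERERERERERERERESIiIiIiIiIiIiIiIiIiERERERERERERERERERERERERIiIiIiIiIiIiIiIiIiIREREREREREREREREREREREREiIiIiIiIiIiIiIiIiIiERERERERERERERERERERERESIiIiIiIiIiIiIiIiIiIhERERERERERERERERERERERIiIiIiIiIiIiIiIiIiIiIiIiIREREREREREREREREREiIiIiIiIiIiIiIiIiIiIiIiIhERERERERERERERERESIiIiIiIiIiIiIiIiIiIiIiIiIRERERERERERERERERIiIiIiIiIiIiIiIiIiIiIiIiIiEREREREREREREREREiIiIiIiIiIiIiIiIiIiIiIiIiIiIRERERERERERERESIiIiIiIiIiIiIiIiIiIiIiIiIiIiIRERERERERERERIiIiIiIiIiIiIiIiIiIiIiIiIiIiIiIREREREREREREiIiIiIiIiIiIiIiIiIiIiIiIiIiIiIiERERERERERESIiIiIiIiIiIiIiIiIiIiIiIiIiIiIiIhERERERERER"/>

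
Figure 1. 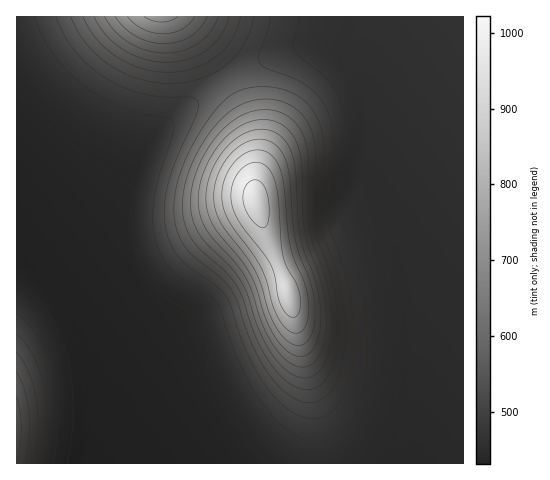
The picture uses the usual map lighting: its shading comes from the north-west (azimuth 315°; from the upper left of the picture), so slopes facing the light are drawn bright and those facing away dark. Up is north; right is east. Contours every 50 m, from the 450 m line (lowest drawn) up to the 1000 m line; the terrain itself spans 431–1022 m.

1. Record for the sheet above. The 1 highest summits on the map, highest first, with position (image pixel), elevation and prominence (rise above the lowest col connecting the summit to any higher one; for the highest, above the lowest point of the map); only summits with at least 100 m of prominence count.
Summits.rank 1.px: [257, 202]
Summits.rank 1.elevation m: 1022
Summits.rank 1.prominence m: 591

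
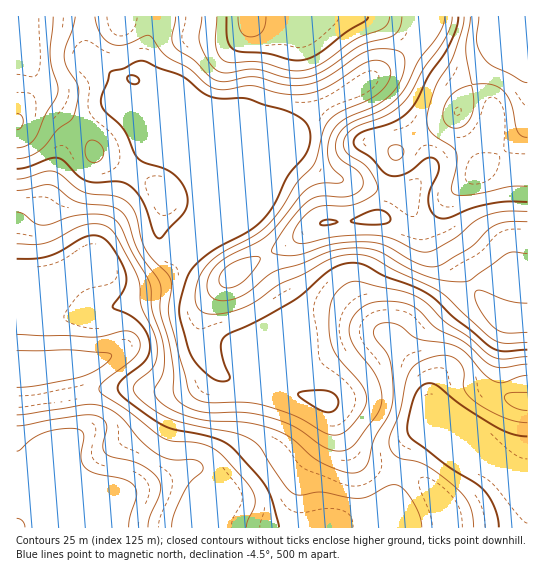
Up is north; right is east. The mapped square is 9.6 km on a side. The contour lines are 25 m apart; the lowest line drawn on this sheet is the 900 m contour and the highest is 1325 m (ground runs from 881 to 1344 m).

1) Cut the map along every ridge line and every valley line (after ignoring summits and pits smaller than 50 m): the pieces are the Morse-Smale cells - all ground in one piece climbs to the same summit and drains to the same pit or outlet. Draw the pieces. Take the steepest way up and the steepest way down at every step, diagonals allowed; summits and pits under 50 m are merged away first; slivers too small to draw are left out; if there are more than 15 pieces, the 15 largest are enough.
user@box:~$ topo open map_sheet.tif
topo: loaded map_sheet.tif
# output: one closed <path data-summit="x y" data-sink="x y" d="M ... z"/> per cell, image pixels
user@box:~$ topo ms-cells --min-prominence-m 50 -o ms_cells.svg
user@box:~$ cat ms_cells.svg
<path data-summit="498 38" data-sink="50 527" d="M527 16l-108 0-2 21-4 5-18 18-24 19-60 33-16 18-12 28-100 99 0-7 16-37 0-18-6-14 0-26-25-62-3-6-22-21 9-49-67 0 2 40 3 4 23 14 7 27 13 8 14 28 16 16-13-5-19 24-18 41-12 21-7 22-9 4-10 10-33 16-19-4-7 0 1 245 430-1-2-14-17-27-15-11-38-8-12-6-16-19-14-31-6-8-62-20-14-2 5-6 9-21 10-5-12-2-11-13-17-41-3-16 14-12 40-20 33-21 63-7 31 12 6 0 13-8 15-22-4 12 1 22 36 64 19 20 9 5-5 27 0 29 4 16 10 7 10 2z"/><path data-summit="498 38" data-sink="527 479" d="M446 200l-14 21-13 8-6 0-31-12-59 6-85 48-6 6 0 8 13 36 10 17 8 9 12 2-10 5-9 21-5 6 14 2 62 20 6 8 14 31 16 19 12 6 38 8 15 11 17 27 2 15 80 0 1-125-17-4-4-5-3-8-1-37 5-27-9-5-19-20-32-56-5-12 0-18z"/><path data-summit="250 17" data-sink="50 527" d="M418 16l-266 1-9 49 22 21 3 6 25 62 0 26 6 14 0 18-16 37 0 7 100-99 12-28 16-18 60-33 24-19 18-18 4-5z"/><path data-summit="17 122" data-sink="50 527" d="M85 16l-69 1 1 266 25 4 33-16 10-10 9-4 7-22 12-21 18-41 19-24 10 2-16-17-11-24-13-8-7-27-23-14-3-4z"/>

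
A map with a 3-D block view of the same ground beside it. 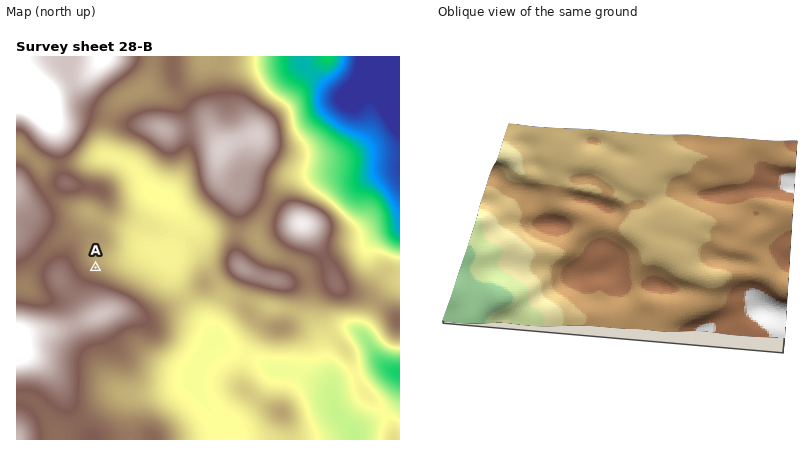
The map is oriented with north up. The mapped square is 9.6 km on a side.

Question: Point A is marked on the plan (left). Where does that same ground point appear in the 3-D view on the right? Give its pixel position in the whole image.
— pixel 726 219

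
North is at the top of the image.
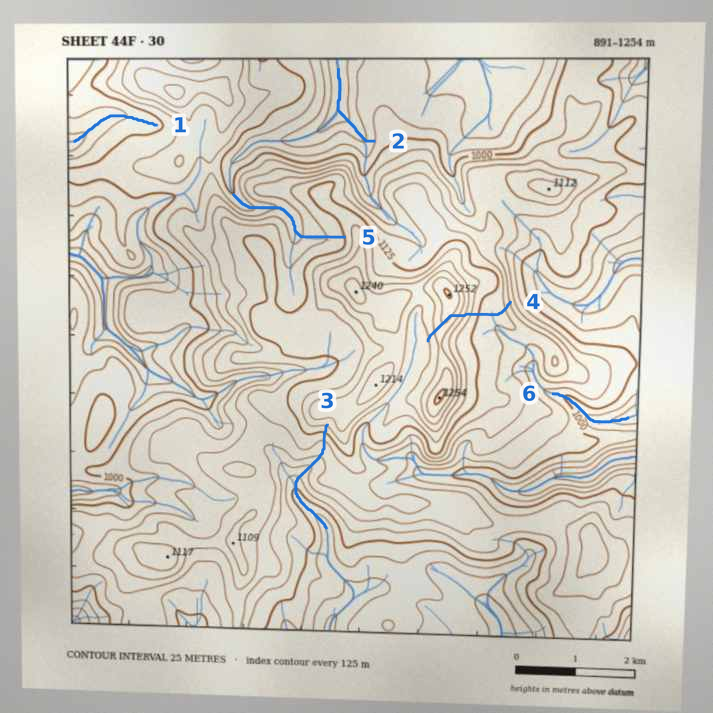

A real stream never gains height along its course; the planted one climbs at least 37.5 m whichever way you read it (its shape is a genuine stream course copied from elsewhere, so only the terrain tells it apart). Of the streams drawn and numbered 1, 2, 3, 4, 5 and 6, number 4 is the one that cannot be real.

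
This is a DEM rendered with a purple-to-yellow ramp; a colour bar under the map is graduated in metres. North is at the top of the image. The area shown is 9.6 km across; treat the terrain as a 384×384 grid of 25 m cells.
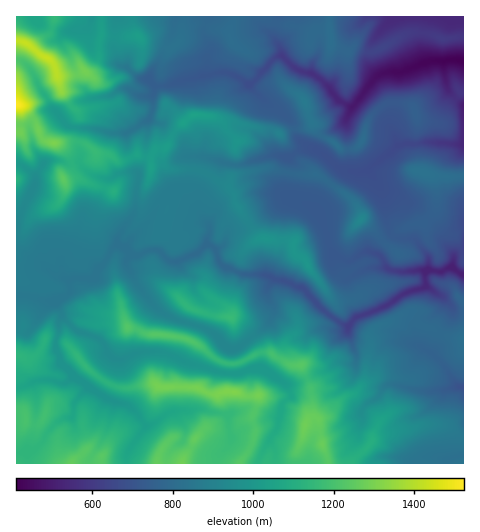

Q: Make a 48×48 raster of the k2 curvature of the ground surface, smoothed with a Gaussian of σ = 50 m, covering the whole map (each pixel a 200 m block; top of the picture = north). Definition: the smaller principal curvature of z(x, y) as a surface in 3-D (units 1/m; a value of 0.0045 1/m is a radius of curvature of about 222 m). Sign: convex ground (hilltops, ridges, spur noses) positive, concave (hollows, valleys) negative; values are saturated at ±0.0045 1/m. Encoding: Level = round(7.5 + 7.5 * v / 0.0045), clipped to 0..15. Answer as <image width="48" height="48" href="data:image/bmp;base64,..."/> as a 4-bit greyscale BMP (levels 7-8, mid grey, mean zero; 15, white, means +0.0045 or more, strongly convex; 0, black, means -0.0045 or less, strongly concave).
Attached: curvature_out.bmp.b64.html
<image width="48" height="48" href="data:image/bmp;base64,Qk32BAAAAAAAAHYAAAAoAAAAMAAAADAAAAABAAQAAAAAAIAEAAATCwAAEwsAABAAAAAAAAAAAAAAABEREQAiIiIAMzMzAERERABVVVUAZmZmAHd3dwCIiIgAmZmZAKqqqgC7u7sAzMzMAN3d3QDu7u4A////AHd3eHZnZWWHWHZ3d3RmZlZnVmQ0RWd3ZmdndmhIZVZoVmZ3Z3c2Z4V3VWd2Zmd3d3dmd1d2d0ZnhFhnZnhEdnV3ZleXd3Z3eHZzh1Z2eHRmhkd3Z2hzZYdlZkZ2d4d3d3d2NVdneIREZWeYV3ZmRoeHVVR3ZleIh3dYdkhnaEV1REMhNGdlN4iHdUWIh2RniIdYdzmFIUZmZVRYdlaHFGdmhmJHiIdmd2Zoh1UhV2aHd3doeGenYmdkR4dFdkRVZ1REI1FHdmaXd3llh2eFE0iHY2djNGd3U3dlhBZ2RVenZ1ZAABQgNmRXdjd3d3iIWHh2MXhVZlV2UyADZzEleKhlZSd3d3iFaIeHBoZGVUQzM0V2Q2hJZ4hliBdnd3dmiIVmCXVzVUIiRWhzIhZ4VlaEdjd2dmZ3d0KJCVMkd1eHd4hBRjJVZURmMVh3d3eHeGNYFAV1anZ3dSADaGU0Z4VWYHl3d3iHaHc2RId2V2ZDAAR3inZkZoeCAwN3d3doZnd0R3eGZ2ZTR4dmeXVleJYAllAAaIh3RXZmVHeEeFVFeIRXd2VleIAYdnhzBIhzOHd4hUVkl0RWiWWHZ3ZXhhB3VniHcAACZYeIdmVUVTZ3d1VnaHdjEDZ1RniIh5FnlXd3d3dmZVdmZVeGMAEkZ2hjZ2VTAAAAIHd3d4d0dWeHM2diJ5dWeGhEdndxiHYpCHd3d3eGZlNSdyFwmHZnWHhFZ1QkmJQ5JHd3d3d3VXhmeIYUR3d4WGZGZnV3d2SGZ2dnd3eHZ2eId4g4V2eIaKZGV2VmVld3eFdVVnd3dXd3d3dHd2Vmd3RnV4ZVeHh3d1dnZWd2Zld3d4dmd3dlVUZ3VopVd3d4hlZ4llZlZkd3h3eHeIh2Znd3ZmdGd3Z3dlNmZ0Vmp0ZWd3d3d2Zmd3d2Z4VXd2Z3ZmJWaUZ1pzVlZ3d3h3ZmdmZnd1V3dmd3dqQ2mVdDN1OFZmd3d2ZmZ3d3VWd3ZoiHhzIllWNoMzOFd3eHZWd3d2iFVmZ3WJiHdxcgA1eXh2R2RWZTIyE2RXdURVZmZXd2VTYXdlaHlGZndGZnamdURFVDhYV2V3d3dFF4plh2dGVnhGhneJhFhURXgmhYZDIRIoJ0ZTIQESZWVVZndmR2o1hiUmhXZ4h3kjOGMDRXd1EyWXZ3d3dmQ1iYMXhXd4h4knQjFph3d4gIVYiIh0NEVXdncFh2dod3grlgMzR3eGcYhVVERWdmZoiGIQaId5h2c3cgqVEAByMlZVVmZnVmZ4mDGCFoh4iGN3YGdjOpUEZCNWd4h0SGh4lQaIFGZmeGN4Inl0iXWBE4dmVVU1RHdkAGSIU0RFZ1ZkBVhFd1IDkWd3d2Z3UVgAKJV3RVVURVZRWJcnY1Rlhkdmd3d3mABJZIaGSHZmZDM1dlRXNWV2d0eIdmeIiHJ4lIeIN4d3ZndohTNUV3V3lmWIdnd3dzZ4hndoUnh3Z4d1Q0U1ZnV3dXV3d3h3dWh3h4ZVdEeId3ZkRHlmdXVmVnZ3d3eId3d3dnZ2RlZVZmdw=="/>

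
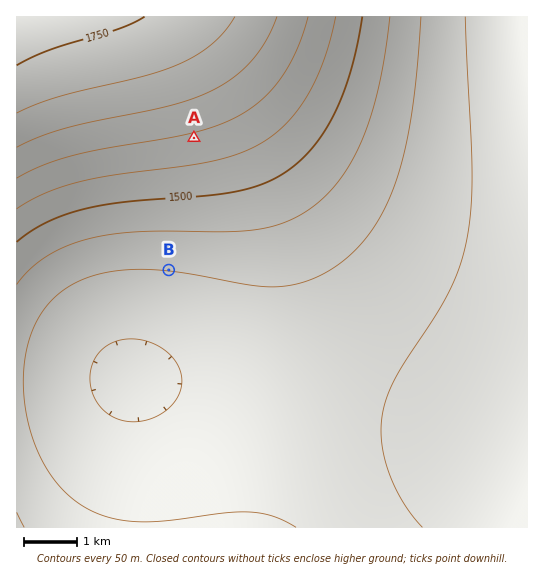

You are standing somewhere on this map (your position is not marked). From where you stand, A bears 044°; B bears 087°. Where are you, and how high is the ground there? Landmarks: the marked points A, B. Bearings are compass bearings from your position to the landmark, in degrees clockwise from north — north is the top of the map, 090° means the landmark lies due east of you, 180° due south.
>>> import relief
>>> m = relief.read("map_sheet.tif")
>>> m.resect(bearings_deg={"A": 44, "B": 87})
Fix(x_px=61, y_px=276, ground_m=1420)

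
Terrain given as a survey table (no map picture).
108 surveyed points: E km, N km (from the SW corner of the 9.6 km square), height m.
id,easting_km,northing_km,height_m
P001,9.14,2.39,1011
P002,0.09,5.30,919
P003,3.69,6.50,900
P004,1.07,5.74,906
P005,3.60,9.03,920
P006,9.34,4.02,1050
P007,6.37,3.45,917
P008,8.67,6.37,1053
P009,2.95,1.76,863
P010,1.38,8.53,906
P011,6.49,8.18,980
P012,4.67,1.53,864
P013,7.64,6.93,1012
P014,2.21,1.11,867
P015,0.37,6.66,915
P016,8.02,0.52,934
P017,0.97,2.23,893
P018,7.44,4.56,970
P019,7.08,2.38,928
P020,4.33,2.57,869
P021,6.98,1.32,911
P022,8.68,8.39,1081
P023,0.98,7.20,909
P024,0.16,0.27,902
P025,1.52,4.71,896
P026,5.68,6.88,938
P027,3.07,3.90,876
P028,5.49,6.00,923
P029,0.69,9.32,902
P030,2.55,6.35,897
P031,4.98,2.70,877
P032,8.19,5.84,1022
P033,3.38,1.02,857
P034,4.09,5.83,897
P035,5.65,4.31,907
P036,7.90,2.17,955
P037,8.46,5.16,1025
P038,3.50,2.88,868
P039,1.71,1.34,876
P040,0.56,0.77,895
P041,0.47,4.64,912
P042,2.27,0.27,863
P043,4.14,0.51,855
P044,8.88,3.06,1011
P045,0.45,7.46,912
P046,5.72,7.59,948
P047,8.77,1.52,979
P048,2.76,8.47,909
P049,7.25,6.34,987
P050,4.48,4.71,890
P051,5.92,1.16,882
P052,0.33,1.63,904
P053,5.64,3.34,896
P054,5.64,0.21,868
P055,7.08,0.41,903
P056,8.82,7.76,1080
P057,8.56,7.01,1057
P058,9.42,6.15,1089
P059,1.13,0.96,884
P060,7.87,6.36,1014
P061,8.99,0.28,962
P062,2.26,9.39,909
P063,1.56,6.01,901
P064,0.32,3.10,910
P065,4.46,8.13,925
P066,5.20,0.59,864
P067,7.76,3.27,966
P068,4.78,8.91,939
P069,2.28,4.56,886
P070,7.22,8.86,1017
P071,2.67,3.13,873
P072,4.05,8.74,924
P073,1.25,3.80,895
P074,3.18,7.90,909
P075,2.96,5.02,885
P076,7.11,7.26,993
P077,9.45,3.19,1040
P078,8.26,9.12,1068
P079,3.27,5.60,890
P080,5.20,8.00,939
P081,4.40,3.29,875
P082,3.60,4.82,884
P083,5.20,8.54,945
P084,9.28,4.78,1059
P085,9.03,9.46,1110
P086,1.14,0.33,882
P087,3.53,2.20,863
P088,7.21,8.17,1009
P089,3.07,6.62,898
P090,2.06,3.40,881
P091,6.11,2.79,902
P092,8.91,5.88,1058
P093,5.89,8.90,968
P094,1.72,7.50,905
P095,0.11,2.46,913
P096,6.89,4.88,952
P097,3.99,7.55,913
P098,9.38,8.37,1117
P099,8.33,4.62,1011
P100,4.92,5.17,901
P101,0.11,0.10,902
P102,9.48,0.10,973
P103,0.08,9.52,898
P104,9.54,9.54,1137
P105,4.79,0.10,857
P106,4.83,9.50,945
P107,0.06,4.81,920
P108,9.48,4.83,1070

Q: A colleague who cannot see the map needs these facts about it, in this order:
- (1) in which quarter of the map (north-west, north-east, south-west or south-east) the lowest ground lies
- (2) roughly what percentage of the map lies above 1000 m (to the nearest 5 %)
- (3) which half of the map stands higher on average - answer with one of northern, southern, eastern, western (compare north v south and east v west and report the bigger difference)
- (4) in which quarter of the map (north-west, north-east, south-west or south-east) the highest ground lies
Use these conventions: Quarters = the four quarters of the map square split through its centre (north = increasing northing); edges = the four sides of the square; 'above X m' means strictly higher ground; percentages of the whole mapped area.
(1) The lowest ground is in the south-west quarter.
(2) Roughly 15 % of the ground is higher than 1000 m.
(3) On average the eastern half of the map is the higher ground.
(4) The highest ground is in the north-east quarter.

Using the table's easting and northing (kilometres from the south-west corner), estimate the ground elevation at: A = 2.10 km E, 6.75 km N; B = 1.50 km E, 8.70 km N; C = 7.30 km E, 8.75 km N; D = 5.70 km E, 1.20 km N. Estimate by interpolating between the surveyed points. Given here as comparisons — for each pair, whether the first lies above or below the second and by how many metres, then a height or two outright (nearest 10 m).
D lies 140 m below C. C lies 120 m above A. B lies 110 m below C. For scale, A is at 900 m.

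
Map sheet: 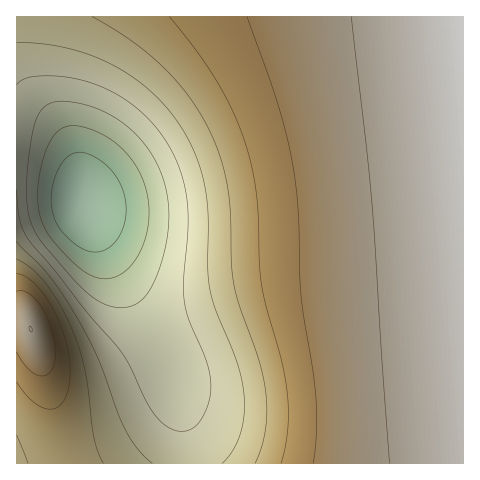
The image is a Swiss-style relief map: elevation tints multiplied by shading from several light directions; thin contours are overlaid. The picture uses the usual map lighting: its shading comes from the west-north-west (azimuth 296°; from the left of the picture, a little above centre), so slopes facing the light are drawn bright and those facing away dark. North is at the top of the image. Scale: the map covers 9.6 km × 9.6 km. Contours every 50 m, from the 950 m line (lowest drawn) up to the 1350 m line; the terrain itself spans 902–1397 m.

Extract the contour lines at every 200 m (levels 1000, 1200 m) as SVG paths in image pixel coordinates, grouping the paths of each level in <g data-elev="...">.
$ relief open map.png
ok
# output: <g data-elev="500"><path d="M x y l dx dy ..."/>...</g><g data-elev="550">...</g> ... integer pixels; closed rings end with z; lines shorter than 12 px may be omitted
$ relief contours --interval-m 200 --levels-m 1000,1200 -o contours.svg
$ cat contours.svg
<g data-elev="1000"><path d="M98 278l-8-3-9-6-22-22-13-17-7-19-1-26 7-31 4-11 6-9 6-5 7-3 10 0 14 4 14 7 12 8 10 10 9 12 6 14 4 14 2 16-1 17-4 15-7 14-8 11-10 7-10 4z"/></g><g data-elev="1200"><path d="M103 463l-9-23-9-69-5-21-8-21-12-24-14-21-14-15-15-10"/><path d="M17 435l11 28"/><path d="M92 17l44 27 18 15 17 16 15 17 13 19 11 20 8 20 7 23 4 23 2 67 3 22 6 21 19 54 7 31 1 19-2 19-3 17-7 16"/></g>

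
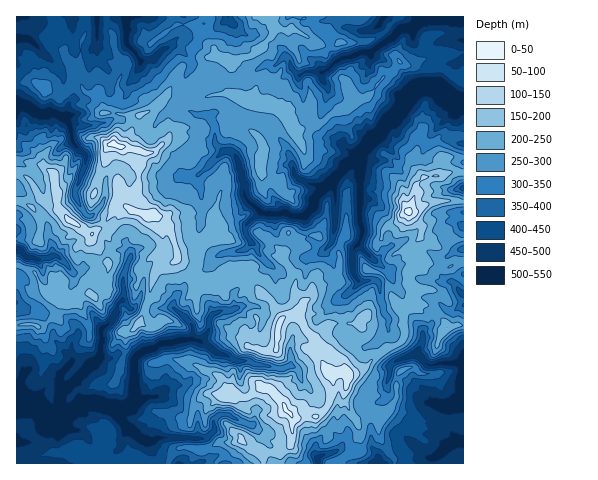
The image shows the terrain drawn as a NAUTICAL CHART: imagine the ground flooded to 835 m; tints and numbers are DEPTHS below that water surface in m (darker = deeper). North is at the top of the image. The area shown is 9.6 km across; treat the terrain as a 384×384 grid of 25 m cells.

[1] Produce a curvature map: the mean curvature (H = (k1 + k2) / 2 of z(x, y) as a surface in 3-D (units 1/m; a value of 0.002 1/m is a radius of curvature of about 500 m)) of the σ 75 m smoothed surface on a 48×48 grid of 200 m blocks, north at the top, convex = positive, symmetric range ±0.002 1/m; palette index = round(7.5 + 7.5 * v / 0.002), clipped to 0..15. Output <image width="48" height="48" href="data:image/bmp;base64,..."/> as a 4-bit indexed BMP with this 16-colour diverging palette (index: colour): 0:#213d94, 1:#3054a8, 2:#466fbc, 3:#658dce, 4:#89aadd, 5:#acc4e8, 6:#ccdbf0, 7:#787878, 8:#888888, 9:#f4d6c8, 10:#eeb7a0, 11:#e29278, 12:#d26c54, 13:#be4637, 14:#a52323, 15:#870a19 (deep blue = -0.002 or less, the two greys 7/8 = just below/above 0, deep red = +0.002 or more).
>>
<image width="48" height="48" href="data:image/bmp;base64,Qk32BAAAAAAAAHYAAAAoAAAAMAAAADAAAAABAAQAAAAAAIAEAAATCwAAEwsAABAAAAAAAAAAlD0hAKhUMAC8b0YAzo1lAN2qiQDoxKwA8NvMAHh4eACIiIgAyNb0AKC37gB4kuIAVGzSADdGvgAjI6UAGQqHAJqWZ3mZmquZxYhoZFfHk4gN2WYnyYZXuoeKq7mIZ6hZzt/XZ5ynraRTGLo7h3aEWkaJWKV4loIjMiAsnelnbmRsdqd6ZmmXVJxVVkaqxDeGiaVwn6NVbUZnhLeYRoh5ebtndrmchKuXmuXB4QCYbJm0ddebZ4iJq1ZndleGR2nLp6bBA8aIzYrZWYeLt4iHaGZZalQ0RkWWVZmau6VW2IdbajZm12VERXhsWKh3rDdCaIvNy4mcl2VafEeVuUZpl2mZVWvc2hi3RTVXuE38mDVpbWWQyEV5hVe5SlWHrAi3aGWdmY2YeymMnsiEjH7+tWOYc6Q2rgr6es26hjAAAEeqi3uBHvUBVHaZtXczWwOd7NqQADW94amYqGfbMADYdIZ7dYxzymAAJJUCi/6tsbiaZVRc7GL/Y3WYdz6QzqWTEAE8yqdKw3qmVnlVfbB/Ytr3mzxgr/v9j3wpyadas4l5eJqFbIBd+7p3tEwnCa59+Q8ZmopY+KZJmbyTW1hqmkRViaZvBwtUEH9QAFc3eddkd4ySq5mWQ2h6yqfaYJbJSLpI1miZVbt1NJp015dn13mqlnucwNTJc5qJpZqmaHqXcluHlaq8k4aYuWmLkLa3aHqpl4mXeWmYzAIYWaVkOn6axSZ6oKmZiHZnmph1Soi3tR/YSph3p/YHcKV600t5q4hmmrw0qFaXxU8Hd6qYvQBRCLd4hgmXfHdzIldbuGY09UJmuZdnRX72h5qmhnZYiWiIq1B6iJmByAj3Npiph6nEh2vWdndop2aavAv4nZrlb0Gqdlp3qWeUe/uphUaZp3Z5qAvGzGbYHyKsmXiGg2aVr6ALmJzbp3aJmLMQEAKrHwe2j+ZGaIx4yQVVu8inmId5mWBYGtBdHxZyXtqHd6aW5g3wuFhlZoZ5qAf3v6I8PxRYm6eL3jl36Qvyp3plZ5WJyQvH29YkbziHealkEItJygXUqHpmZmSZ2Au51AVzPUWJpZysqKV92IDKVnpWZoY54x2ngL2JNmWsdZqKrJm3fZCMVml4Z5lD4FypcLyoZFZmiIVqhzabHABtnL7rVnnEAYqZY8qLpkSdapZ7qJiK0w6f+4YsuIl0mIiYSMh2KLM1iKh3VIe3tIyntnVGqIiUqZmGa5eGWXVEd7tZq4pngWUQRIhmiJmGqId3ioiJeXeDRZyUZ4URITffqb2mZVQ2Znd3iXlpqomURIuYVjKFtpmJc1aqd3mXeJmZiWp2mqqoZF2GZle8yVimd4l6mIiZmYh4iWqTeZq4NFd2VZrrd6iXh1d3ppiId3mHmU5hqobKdUREXHqJZqeGezeImVmHd1eYlgkI/JOetVVmzFiHSZeFfYGHnFaHiYVDsaYgbLSJrMqpdotzeodojHEjmVmpqqp5JNaaACU464mYh5kpqXg2xArhJoebd4vIWmmqylMGyVh4mTKaiHwo4o3MZWeZhmSJaIyY3s/iDDyXVbqHl20q41t6uIiFc1ZanahZUiE9Uim7q1Vol2wqhGY1mXnJNZy8V3h2ed1k62RERA=="/>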